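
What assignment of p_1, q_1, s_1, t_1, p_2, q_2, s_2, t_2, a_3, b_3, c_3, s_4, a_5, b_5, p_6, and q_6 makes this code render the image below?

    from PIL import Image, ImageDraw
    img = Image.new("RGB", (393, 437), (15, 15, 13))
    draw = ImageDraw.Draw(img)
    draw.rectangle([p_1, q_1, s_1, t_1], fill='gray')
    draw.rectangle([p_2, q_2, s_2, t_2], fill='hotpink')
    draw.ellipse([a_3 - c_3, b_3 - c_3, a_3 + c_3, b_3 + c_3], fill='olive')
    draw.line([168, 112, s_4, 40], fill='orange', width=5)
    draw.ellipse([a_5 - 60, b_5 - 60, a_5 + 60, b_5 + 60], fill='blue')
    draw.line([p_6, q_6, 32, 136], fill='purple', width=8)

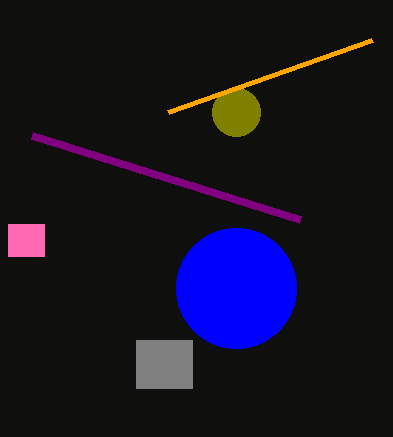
p_1 = 136, q_1 = 340, s_1 = 192, t_1 = 388, p_2 = 8, q_2 = 224, s_2 = 44, t_2 = 256, a_3 = 236, b_3 = 112, c_3 = 24, s_4 = 372, a_5 = 236, b_5 = 288, p_6 = 300, q_6 = 220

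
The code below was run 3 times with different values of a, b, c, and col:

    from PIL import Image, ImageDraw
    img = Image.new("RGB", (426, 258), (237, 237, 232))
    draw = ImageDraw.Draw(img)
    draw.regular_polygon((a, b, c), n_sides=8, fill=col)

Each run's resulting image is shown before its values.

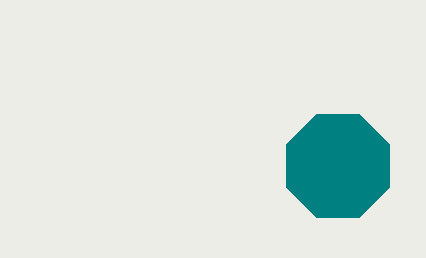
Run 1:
a = 338; b = 166; c = 56; col = 'teal'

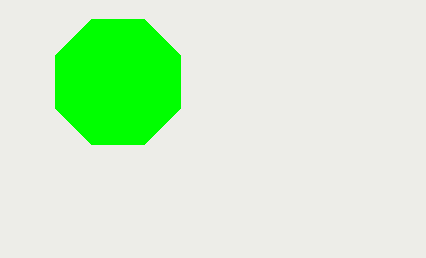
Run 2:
a = 118
b = 82
c = 68
col = 'lime'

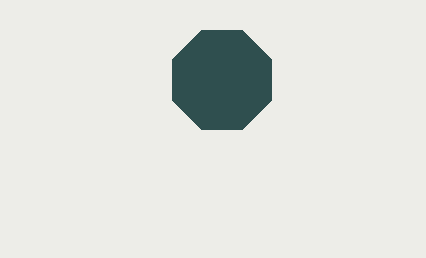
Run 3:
a = 222, b = 80, c = 54, col = 'darkslategray'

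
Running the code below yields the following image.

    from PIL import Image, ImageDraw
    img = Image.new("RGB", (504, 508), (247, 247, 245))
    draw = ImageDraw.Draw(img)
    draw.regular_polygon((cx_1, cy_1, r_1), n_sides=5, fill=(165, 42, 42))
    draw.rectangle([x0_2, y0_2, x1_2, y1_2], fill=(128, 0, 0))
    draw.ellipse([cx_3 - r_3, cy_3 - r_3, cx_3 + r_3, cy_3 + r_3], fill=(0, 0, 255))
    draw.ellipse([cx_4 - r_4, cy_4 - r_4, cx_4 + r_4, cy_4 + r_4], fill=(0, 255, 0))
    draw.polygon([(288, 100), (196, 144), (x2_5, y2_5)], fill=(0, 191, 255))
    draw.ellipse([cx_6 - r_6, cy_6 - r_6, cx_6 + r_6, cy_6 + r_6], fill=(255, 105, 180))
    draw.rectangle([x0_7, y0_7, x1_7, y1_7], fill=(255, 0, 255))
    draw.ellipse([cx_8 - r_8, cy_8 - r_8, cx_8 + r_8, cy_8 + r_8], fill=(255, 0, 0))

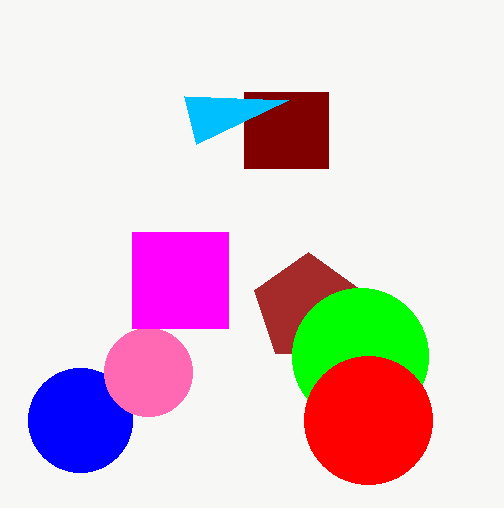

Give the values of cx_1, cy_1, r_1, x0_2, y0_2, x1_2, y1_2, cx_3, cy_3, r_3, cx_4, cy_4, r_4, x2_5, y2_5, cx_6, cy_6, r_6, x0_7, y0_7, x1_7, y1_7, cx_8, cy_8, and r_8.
cx_1 = 308, cy_1 = 308, r_1 = 56, x0_2 = 244, y0_2 = 92, x1_2 = 328, y1_2 = 168, cx_3 = 80, cy_3 = 420, r_3 = 52, cx_4 = 360, cy_4 = 356, r_4 = 68, x2_5 = 184, y2_5 = 96, cx_6 = 148, cy_6 = 372, r_6 = 44, x0_7 = 132, y0_7 = 232, x1_7 = 228, y1_7 = 328, cx_8 = 368, cy_8 = 420, r_8 = 64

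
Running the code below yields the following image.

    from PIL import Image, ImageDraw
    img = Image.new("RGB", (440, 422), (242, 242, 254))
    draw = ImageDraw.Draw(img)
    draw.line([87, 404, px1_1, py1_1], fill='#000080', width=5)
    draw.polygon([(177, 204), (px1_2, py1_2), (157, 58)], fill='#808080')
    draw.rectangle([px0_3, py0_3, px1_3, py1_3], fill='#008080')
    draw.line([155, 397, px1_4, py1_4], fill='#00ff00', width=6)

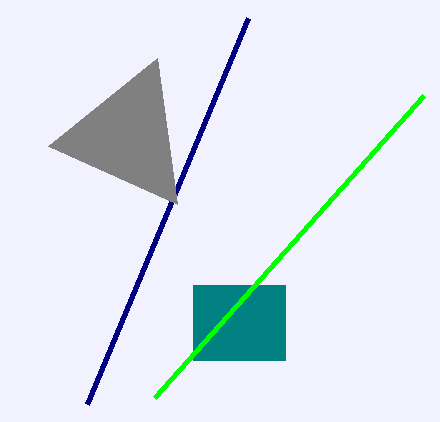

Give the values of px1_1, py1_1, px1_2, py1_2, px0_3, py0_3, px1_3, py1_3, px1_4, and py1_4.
px1_1 = 248; py1_1 = 18; px1_2 = 48; py1_2 = 146; px0_3 = 193; py0_3 = 285; px1_3 = 285; py1_3 = 360; px1_4 = 424; py1_4 = 95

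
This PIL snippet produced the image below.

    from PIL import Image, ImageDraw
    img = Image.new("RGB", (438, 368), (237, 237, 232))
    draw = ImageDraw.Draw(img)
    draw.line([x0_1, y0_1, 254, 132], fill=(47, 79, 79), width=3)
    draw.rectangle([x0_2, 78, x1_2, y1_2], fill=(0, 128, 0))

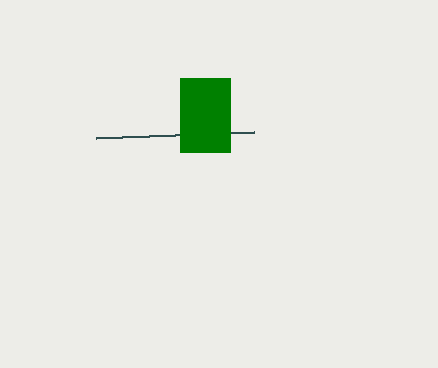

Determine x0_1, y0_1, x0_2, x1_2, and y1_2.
x0_1 = 96; y0_1 = 138; x0_2 = 180; x1_2 = 230; y1_2 = 152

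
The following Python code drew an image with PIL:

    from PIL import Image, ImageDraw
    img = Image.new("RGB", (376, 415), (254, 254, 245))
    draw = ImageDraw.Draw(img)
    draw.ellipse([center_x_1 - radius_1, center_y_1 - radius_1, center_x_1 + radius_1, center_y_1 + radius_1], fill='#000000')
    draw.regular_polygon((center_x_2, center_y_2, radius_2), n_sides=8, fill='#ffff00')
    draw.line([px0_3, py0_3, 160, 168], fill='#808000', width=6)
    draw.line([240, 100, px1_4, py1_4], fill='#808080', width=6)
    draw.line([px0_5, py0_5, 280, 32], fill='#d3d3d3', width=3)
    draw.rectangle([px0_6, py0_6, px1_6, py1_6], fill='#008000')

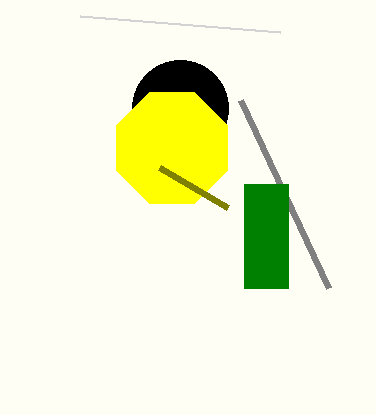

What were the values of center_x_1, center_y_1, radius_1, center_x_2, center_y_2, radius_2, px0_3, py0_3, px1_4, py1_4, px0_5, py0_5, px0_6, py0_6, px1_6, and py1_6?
center_x_1 = 180
center_y_1 = 108
radius_1 = 48
center_x_2 = 172
center_y_2 = 148
radius_2 = 60
px0_3 = 228
py0_3 = 208
px1_4 = 328
py1_4 = 288
px0_5 = 80
py0_5 = 16
px0_6 = 244
py0_6 = 184
px1_6 = 288
py1_6 = 288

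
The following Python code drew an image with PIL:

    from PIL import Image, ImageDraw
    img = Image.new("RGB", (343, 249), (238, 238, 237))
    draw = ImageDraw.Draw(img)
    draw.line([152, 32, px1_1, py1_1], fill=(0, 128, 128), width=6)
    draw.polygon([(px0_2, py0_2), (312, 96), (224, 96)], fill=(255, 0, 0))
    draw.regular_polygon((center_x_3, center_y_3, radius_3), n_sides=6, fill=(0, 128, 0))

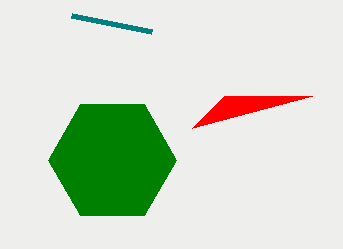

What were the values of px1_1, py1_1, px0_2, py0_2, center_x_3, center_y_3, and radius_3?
px1_1 = 72
py1_1 = 16
px0_2 = 192
py0_2 = 128
center_x_3 = 112
center_y_3 = 160
radius_3 = 64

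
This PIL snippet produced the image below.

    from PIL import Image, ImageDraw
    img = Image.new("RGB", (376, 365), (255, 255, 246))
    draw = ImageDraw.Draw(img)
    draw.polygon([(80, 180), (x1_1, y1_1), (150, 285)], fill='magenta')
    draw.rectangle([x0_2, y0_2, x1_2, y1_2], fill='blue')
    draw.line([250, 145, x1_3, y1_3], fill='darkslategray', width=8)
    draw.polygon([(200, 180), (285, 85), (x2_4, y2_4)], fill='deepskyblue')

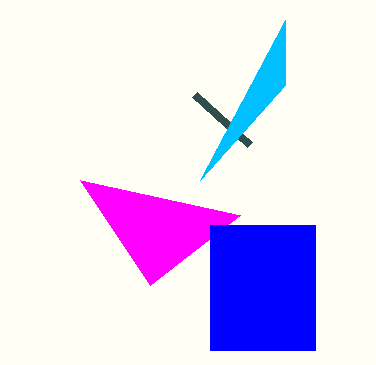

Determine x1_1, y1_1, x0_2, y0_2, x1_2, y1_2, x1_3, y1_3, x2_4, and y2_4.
x1_1 = 240; y1_1 = 215; x0_2 = 210; y0_2 = 225; x1_2 = 315; y1_2 = 350; x1_3 = 195; y1_3 = 95; x2_4 = 285; y2_4 = 20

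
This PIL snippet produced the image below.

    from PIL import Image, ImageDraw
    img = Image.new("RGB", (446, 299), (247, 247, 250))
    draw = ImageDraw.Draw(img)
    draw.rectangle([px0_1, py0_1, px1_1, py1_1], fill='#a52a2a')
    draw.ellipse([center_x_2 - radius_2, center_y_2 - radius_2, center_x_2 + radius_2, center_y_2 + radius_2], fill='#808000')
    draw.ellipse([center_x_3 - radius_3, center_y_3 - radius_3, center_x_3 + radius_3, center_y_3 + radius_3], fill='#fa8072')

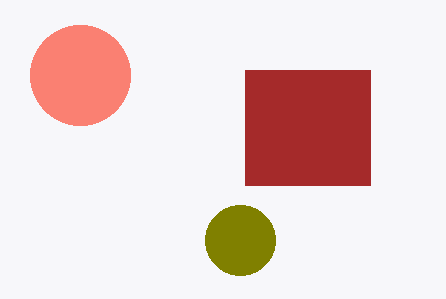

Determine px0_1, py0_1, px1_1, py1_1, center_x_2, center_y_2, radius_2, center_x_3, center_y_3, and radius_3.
px0_1 = 245
py0_1 = 70
px1_1 = 370
py1_1 = 185
center_x_2 = 240
center_y_2 = 240
radius_2 = 35
center_x_3 = 80
center_y_3 = 75
radius_3 = 50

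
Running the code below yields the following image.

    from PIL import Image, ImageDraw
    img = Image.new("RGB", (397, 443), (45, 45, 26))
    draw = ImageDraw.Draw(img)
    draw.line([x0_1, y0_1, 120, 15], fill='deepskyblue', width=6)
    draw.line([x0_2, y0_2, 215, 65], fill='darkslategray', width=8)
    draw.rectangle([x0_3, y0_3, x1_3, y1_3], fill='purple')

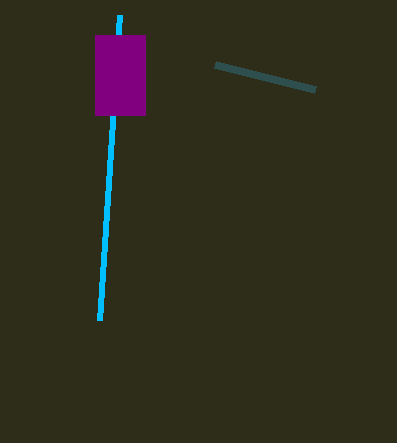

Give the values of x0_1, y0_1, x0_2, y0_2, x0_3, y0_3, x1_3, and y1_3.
x0_1 = 100; y0_1 = 320; x0_2 = 315; y0_2 = 90; x0_3 = 95; y0_3 = 35; x1_3 = 145; y1_3 = 115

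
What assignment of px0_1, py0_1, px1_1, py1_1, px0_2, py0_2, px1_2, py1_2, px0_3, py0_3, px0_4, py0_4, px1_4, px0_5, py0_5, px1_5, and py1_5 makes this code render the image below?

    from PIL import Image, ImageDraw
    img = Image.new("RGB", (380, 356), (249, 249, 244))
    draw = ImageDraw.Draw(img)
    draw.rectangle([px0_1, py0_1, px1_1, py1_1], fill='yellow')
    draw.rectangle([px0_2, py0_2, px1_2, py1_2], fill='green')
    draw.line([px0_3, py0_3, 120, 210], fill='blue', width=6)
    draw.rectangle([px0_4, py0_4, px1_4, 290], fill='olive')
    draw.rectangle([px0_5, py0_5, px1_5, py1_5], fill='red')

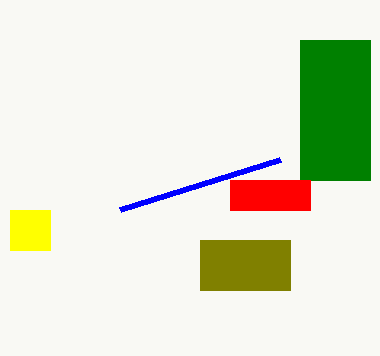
px0_1 = 10; py0_1 = 210; px1_1 = 50; py1_1 = 250; px0_2 = 300; py0_2 = 40; px1_2 = 370; py1_2 = 180; px0_3 = 280; py0_3 = 160; px0_4 = 200; py0_4 = 240; px1_4 = 290; px0_5 = 230; py0_5 = 180; px1_5 = 310; py1_5 = 210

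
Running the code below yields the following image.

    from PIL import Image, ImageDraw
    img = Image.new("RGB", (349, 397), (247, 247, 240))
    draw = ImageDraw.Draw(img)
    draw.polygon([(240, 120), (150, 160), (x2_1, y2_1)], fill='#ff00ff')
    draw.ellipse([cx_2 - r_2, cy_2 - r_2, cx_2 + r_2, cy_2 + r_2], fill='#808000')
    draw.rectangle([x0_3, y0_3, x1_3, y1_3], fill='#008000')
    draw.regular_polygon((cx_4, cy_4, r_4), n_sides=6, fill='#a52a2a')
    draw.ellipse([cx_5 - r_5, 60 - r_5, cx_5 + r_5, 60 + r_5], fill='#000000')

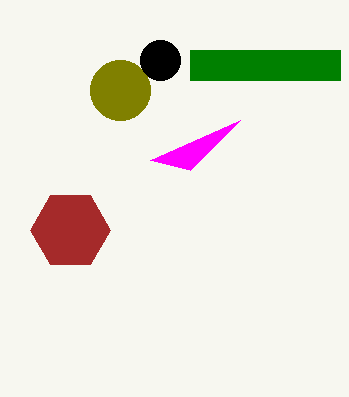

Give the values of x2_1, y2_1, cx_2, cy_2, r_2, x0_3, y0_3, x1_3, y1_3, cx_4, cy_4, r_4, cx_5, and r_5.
x2_1 = 190
y2_1 = 170
cx_2 = 120
cy_2 = 90
r_2 = 30
x0_3 = 190
y0_3 = 50
x1_3 = 340
y1_3 = 80
cx_4 = 70
cy_4 = 230
r_4 = 40
cx_5 = 160
r_5 = 20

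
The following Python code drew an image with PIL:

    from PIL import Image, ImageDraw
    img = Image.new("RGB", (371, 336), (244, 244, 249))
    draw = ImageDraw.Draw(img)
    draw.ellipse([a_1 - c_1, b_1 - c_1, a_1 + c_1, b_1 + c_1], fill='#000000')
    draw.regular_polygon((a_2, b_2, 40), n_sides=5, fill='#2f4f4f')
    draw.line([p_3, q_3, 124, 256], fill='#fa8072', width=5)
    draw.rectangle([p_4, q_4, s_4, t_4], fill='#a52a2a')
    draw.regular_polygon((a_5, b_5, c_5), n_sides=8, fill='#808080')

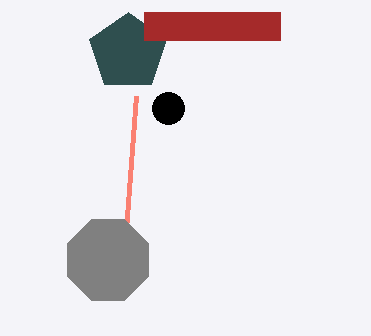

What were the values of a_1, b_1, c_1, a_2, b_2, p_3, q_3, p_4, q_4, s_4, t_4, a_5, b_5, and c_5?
a_1 = 168; b_1 = 108; c_1 = 16; a_2 = 128; b_2 = 52; p_3 = 136; q_3 = 96; p_4 = 144; q_4 = 12; s_4 = 280; t_4 = 40; a_5 = 108; b_5 = 260; c_5 = 44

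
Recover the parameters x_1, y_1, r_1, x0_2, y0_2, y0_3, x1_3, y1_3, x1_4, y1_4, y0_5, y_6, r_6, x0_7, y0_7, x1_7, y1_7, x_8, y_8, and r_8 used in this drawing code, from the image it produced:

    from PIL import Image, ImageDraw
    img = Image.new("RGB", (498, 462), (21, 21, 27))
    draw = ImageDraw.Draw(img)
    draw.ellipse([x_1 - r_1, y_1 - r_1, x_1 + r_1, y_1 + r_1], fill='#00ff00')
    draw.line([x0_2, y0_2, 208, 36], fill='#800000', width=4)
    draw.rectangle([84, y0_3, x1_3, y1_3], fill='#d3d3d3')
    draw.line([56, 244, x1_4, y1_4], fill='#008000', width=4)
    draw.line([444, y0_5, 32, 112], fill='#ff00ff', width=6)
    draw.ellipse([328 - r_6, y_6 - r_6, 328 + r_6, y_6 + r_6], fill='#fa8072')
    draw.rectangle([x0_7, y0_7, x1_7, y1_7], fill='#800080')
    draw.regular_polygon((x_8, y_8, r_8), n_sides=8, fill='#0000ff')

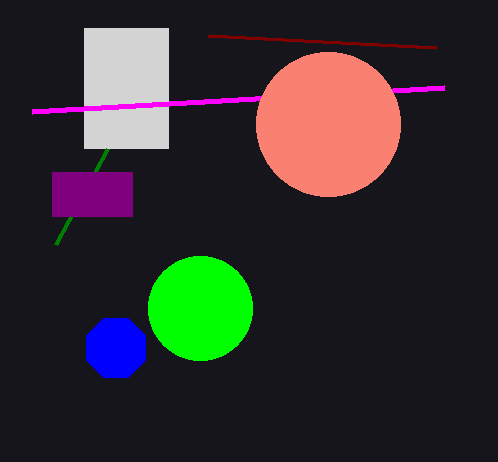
x_1 = 200; y_1 = 308; r_1 = 52; x0_2 = 436; y0_2 = 48; y0_3 = 28; x1_3 = 168; y1_3 = 148; x1_4 = 108; y1_4 = 148; y0_5 = 88; y_6 = 124; r_6 = 72; x0_7 = 52; y0_7 = 172; x1_7 = 132; y1_7 = 216; x_8 = 116; y_8 = 348; r_8 = 32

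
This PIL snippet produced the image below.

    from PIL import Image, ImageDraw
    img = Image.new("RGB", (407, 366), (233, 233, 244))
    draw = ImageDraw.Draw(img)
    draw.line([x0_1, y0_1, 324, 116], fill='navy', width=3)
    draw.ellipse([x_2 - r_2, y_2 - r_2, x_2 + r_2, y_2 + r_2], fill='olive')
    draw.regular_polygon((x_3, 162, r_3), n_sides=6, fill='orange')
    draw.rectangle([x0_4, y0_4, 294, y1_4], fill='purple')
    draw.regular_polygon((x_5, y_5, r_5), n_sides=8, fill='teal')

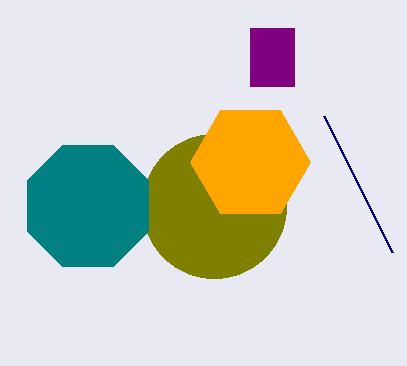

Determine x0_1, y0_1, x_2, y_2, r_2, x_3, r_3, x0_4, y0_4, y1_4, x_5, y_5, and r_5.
x0_1 = 392
y0_1 = 252
x_2 = 214
y_2 = 206
r_2 = 72
x_3 = 250
r_3 = 60
x0_4 = 250
y0_4 = 28
y1_4 = 86
x_5 = 88
y_5 = 206
r_5 = 66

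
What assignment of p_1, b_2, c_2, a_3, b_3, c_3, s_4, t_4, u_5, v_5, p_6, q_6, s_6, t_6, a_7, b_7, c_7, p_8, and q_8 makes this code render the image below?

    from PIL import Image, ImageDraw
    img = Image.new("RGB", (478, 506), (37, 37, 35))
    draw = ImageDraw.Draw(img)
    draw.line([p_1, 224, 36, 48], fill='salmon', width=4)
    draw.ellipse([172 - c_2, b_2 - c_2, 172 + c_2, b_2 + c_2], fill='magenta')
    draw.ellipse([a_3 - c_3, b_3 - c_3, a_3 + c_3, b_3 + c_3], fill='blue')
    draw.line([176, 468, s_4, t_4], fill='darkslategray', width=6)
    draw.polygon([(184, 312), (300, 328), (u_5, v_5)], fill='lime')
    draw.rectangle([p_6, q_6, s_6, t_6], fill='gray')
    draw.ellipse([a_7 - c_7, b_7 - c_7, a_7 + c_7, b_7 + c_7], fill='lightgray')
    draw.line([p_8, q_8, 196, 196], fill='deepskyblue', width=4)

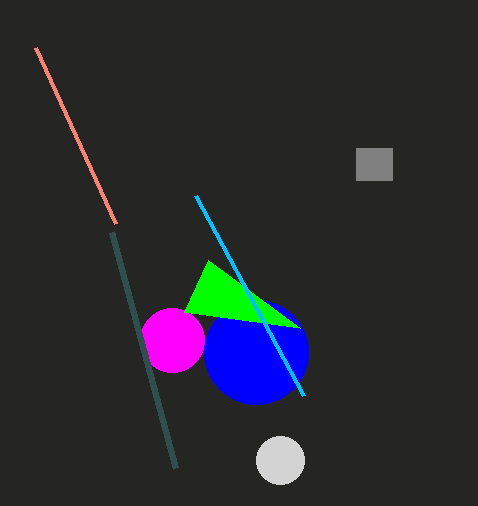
p_1 = 116, b_2 = 340, c_2 = 32, a_3 = 256, b_3 = 352, c_3 = 52, s_4 = 112, t_4 = 232, u_5 = 208, v_5 = 260, p_6 = 356, q_6 = 148, s_6 = 392, t_6 = 180, a_7 = 280, b_7 = 460, c_7 = 24, p_8 = 304, q_8 = 396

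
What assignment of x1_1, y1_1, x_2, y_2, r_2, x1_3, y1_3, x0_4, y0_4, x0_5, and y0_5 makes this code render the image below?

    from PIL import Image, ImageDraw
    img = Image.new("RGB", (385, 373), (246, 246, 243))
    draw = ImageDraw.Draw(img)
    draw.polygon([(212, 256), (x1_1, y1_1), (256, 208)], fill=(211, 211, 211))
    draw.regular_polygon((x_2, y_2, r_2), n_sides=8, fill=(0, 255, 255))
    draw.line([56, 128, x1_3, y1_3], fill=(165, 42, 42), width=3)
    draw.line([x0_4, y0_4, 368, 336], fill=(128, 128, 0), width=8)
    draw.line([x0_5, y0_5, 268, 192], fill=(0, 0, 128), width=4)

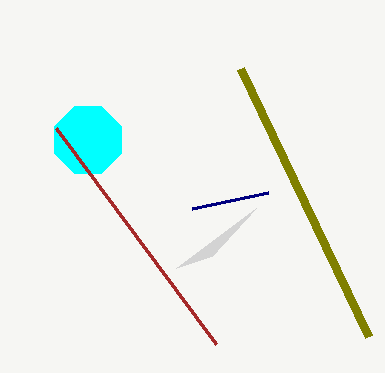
x1_1 = 176
y1_1 = 268
x_2 = 88
y_2 = 140
r_2 = 36
x1_3 = 216
y1_3 = 344
x0_4 = 240
y0_4 = 68
x0_5 = 192
y0_5 = 208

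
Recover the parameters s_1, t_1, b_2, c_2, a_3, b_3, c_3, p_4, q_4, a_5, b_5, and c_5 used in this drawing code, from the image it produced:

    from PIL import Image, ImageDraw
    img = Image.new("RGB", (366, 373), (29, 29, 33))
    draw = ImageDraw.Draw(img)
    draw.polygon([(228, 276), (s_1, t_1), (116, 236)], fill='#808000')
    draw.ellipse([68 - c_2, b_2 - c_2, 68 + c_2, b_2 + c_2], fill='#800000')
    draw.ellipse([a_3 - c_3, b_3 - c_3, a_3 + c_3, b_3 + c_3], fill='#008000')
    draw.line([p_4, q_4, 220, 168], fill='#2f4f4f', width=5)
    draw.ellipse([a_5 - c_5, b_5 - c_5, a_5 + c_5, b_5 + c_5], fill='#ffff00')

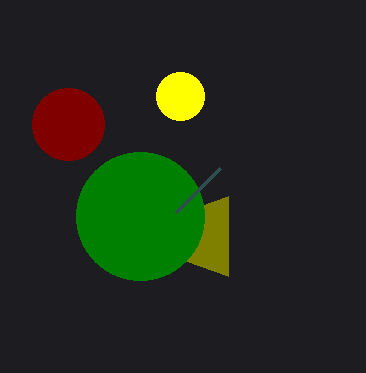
s_1 = 228, t_1 = 196, b_2 = 124, c_2 = 36, a_3 = 140, b_3 = 216, c_3 = 64, p_4 = 176, q_4 = 212, a_5 = 180, b_5 = 96, c_5 = 24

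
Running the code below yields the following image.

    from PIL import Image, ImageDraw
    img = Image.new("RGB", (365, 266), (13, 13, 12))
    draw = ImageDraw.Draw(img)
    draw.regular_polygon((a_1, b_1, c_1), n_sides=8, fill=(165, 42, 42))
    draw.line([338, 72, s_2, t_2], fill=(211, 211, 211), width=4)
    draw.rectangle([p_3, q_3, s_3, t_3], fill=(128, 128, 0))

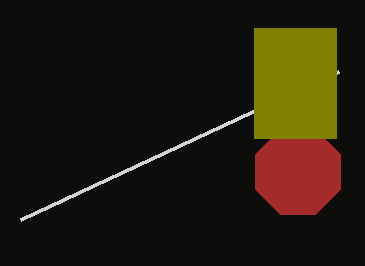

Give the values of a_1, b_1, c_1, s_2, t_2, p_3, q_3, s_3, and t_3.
a_1 = 298; b_1 = 172; c_1 = 46; s_2 = 20; t_2 = 220; p_3 = 254; q_3 = 28; s_3 = 336; t_3 = 138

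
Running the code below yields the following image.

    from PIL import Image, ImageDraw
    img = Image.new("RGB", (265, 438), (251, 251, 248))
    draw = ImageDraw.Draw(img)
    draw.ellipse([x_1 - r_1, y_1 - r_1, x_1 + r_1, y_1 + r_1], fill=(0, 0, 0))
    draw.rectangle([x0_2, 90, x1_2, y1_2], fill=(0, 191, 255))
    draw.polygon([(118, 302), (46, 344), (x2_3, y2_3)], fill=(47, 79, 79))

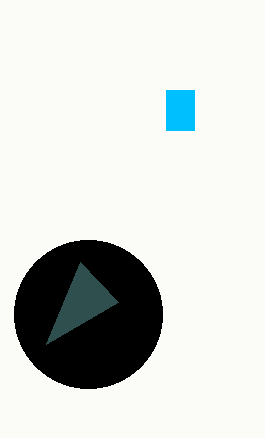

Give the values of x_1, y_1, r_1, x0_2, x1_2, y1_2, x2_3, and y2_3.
x_1 = 88
y_1 = 314
r_1 = 74
x0_2 = 166
x1_2 = 194
y1_2 = 130
x2_3 = 80
y2_3 = 262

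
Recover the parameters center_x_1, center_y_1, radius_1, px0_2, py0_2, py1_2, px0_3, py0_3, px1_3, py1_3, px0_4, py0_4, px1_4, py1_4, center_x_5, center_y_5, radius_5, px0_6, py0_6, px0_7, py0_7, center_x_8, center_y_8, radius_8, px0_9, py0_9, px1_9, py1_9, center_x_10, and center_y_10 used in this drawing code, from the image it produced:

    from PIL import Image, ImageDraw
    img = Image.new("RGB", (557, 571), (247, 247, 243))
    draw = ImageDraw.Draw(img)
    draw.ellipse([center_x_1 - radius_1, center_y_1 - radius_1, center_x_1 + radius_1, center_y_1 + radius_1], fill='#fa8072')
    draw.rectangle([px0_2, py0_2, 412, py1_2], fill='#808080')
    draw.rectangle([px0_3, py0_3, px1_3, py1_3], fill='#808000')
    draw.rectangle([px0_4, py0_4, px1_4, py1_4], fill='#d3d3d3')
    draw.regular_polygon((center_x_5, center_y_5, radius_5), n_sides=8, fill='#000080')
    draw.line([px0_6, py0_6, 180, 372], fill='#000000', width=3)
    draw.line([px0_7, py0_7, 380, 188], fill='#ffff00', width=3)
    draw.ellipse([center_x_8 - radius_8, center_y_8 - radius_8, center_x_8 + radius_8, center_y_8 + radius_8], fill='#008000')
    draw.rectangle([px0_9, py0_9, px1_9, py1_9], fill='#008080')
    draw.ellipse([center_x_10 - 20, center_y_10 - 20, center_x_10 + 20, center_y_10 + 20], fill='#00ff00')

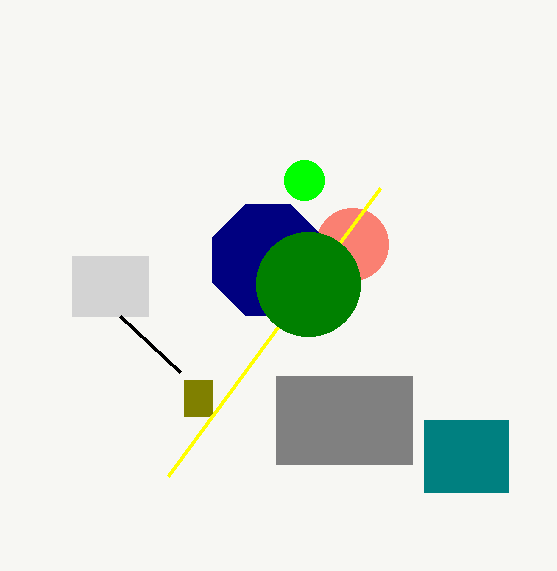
center_x_1 = 352
center_y_1 = 244
radius_1 = 36
px0_2 = 276
py0_2 = 376
py1_2 = 464
px0_3 = 184
py0_3 = 380
px1_3 = 212
py1_3 = 416
px0_4 = 72
py0_4 = 256
px1_4 = 148
py1_4 = 316
center_x_5 = 268
center_y_5 = 260
radius_5 = 60
px0_6 = 120
py0_6 = 316
px0_7 = 168
py0_7 = 476
center_x_8 = 308
center_y_8 = 284
radius_8 = 52
px0_9 = 424
py0_9 = 420
px1_9 = 508
py1_9 = 492
center_x_10 = 304
center_y_10 = 180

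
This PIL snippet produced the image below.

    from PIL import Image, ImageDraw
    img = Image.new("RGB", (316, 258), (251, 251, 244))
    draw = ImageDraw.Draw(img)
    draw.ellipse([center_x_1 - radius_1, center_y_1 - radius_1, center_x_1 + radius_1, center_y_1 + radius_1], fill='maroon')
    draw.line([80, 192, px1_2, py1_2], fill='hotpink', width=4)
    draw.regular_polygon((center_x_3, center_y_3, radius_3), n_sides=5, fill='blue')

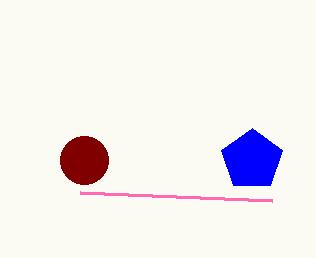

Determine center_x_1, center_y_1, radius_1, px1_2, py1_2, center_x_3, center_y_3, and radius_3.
center_x_1 = 84; center_y_1 = 160; radius_1 = 24; px1_2 = 272; py1_2 = 200; center_x_3 = 252; center_y_3 = 160; radius_3 = 32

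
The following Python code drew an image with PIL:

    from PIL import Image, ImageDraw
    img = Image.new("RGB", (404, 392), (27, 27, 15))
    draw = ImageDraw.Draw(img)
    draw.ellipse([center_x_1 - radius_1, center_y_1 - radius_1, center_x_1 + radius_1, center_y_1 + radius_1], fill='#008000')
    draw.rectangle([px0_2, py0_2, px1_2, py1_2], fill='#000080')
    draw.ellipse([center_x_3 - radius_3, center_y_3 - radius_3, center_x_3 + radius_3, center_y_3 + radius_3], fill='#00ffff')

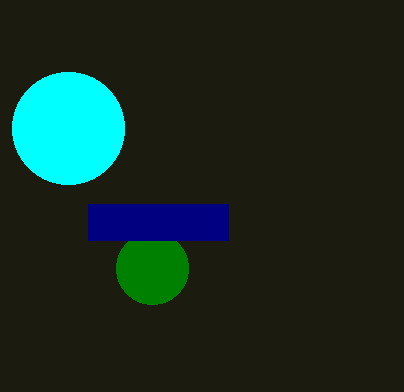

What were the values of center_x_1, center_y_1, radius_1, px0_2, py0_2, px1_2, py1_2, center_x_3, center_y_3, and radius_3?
center_x_1 = 152, center_y_1 = 268, radius_1 = 36, px0_2 = 88, py0_2 = 204, px1_2 = 228, py1_2 = 240, center_x_3 = 68, center_y_3 = 128, radius_3 = 56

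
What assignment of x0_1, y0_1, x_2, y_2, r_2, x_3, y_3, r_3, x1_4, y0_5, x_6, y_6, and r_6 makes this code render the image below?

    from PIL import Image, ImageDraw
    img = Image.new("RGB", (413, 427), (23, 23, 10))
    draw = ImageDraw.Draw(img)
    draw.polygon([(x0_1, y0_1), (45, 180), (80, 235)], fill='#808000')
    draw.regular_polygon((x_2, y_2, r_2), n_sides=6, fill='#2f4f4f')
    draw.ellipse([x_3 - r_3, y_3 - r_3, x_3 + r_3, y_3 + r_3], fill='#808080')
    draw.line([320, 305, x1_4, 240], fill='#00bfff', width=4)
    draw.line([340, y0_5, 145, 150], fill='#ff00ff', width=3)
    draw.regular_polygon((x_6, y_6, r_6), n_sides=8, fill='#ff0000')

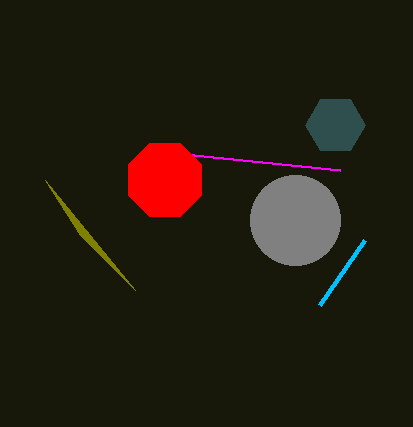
x0_1 = 135; y0_1 = 290; x_2 = 335; y_2 = 125; r_2 = 30; x_3 = 295; y_3 = 220; r_3 = 45; x1_4 = 365; y0_5 = 170; x_6 = 165; y_6 = 180; r_6 = 40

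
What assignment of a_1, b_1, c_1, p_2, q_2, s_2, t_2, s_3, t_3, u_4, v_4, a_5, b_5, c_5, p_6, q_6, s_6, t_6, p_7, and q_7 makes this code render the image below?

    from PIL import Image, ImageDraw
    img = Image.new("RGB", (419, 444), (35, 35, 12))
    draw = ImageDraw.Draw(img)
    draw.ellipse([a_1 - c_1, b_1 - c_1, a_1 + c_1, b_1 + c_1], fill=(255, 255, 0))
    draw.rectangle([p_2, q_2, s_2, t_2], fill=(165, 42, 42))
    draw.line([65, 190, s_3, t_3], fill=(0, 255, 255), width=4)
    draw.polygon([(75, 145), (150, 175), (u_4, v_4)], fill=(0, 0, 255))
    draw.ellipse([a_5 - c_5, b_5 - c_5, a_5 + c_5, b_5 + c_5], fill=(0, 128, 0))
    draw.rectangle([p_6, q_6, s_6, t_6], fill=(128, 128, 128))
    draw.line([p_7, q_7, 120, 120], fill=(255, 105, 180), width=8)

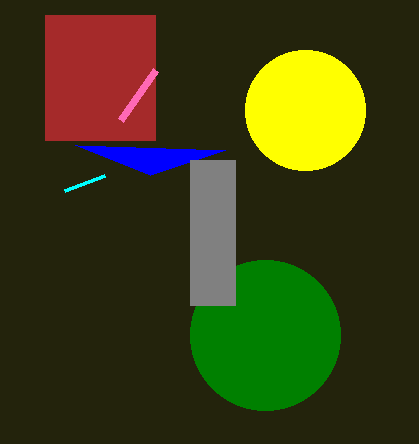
a_1 = 305; b_1 = 110; c_1 = 60; p_2 = 45; q_2 = 15; s_2 = 155; t_2 = 140; s_3 = 105; t_3 = 175; u_4 = 225; v_4 = 150; a_5 = 265; b_5 = 335; c_5 = 75; p_6 = 190; q_6 = 160; s_6 = 235; t_6 = 305; p_7 = 155; q_7 = 70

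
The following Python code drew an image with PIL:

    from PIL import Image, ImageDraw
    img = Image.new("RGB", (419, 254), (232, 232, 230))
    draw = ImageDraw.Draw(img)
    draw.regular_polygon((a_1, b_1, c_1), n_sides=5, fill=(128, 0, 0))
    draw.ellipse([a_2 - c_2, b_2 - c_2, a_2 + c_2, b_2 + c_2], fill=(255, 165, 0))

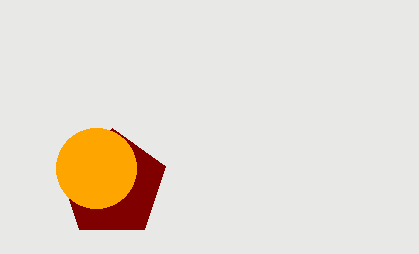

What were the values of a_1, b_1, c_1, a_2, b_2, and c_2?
a_1 = 112
b_1 = 184
c_1 = 56
a_2 = 96
b_2 = 168
c_2 = 40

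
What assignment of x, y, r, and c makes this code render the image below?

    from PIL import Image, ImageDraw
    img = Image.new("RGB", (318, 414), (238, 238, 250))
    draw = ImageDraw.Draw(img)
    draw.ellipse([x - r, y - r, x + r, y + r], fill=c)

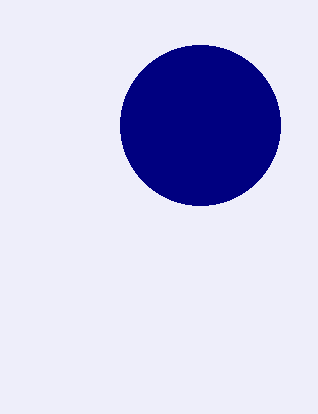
x = 200; y = 125; r = 80; c = 'navy'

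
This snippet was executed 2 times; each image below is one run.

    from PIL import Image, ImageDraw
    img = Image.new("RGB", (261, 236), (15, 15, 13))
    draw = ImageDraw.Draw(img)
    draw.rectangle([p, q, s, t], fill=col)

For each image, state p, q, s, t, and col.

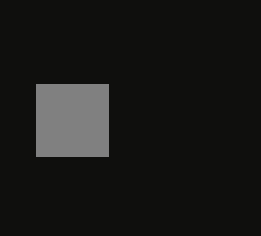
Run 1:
p = 36; q = 84; s = 108; t = 156; col = 'gray'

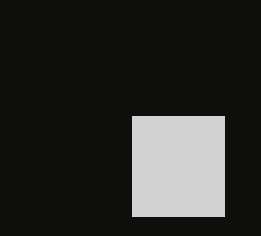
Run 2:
p = 132; q = 116; s = 224; t = 216; col = 'lightgray'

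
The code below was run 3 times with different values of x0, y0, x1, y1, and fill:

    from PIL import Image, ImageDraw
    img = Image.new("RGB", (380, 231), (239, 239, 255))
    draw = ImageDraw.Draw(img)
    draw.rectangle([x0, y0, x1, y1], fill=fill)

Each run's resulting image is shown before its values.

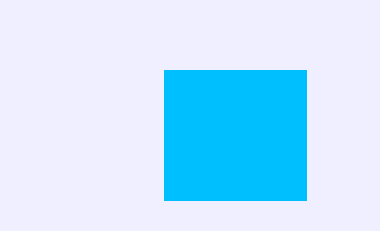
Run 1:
x0 = 164
y0 = 70
x1 = 306
y1 = 200
fill = 'deepskyblue'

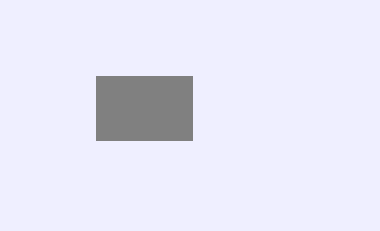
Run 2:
x0 = 96, y0 = 76, x1 = 192, y1 = 140, fill = 'gray'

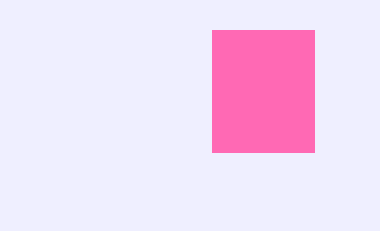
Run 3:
x0 = 212, y0 = 30, x1 = 314, y1 = 152, fill = 'hotpink'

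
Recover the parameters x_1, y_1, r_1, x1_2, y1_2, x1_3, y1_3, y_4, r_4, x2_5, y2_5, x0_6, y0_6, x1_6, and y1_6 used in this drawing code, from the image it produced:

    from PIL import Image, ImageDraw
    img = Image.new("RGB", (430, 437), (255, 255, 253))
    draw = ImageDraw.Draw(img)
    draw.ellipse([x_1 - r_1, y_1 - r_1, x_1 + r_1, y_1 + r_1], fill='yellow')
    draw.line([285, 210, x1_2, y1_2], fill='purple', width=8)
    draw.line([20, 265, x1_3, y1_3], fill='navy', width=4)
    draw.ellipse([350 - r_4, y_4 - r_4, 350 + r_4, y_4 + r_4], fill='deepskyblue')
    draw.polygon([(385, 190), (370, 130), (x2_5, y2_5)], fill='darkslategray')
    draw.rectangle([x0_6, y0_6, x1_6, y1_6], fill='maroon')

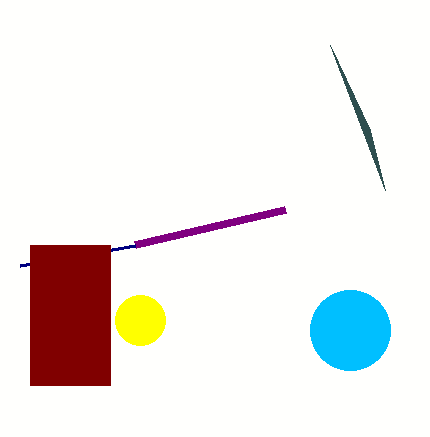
x_1 = 140
y_1 = 320
r_1 = 25
x1_2 = 135
y1_2 = 245
x1_3 = 135
y1_3 = 245
y_4 = 330
r_4 = 40
x2_5 = 330
y2_5 = 45
x0_6 = 30
y0_6 = 245
x1_6 = 110
y1_6 = 385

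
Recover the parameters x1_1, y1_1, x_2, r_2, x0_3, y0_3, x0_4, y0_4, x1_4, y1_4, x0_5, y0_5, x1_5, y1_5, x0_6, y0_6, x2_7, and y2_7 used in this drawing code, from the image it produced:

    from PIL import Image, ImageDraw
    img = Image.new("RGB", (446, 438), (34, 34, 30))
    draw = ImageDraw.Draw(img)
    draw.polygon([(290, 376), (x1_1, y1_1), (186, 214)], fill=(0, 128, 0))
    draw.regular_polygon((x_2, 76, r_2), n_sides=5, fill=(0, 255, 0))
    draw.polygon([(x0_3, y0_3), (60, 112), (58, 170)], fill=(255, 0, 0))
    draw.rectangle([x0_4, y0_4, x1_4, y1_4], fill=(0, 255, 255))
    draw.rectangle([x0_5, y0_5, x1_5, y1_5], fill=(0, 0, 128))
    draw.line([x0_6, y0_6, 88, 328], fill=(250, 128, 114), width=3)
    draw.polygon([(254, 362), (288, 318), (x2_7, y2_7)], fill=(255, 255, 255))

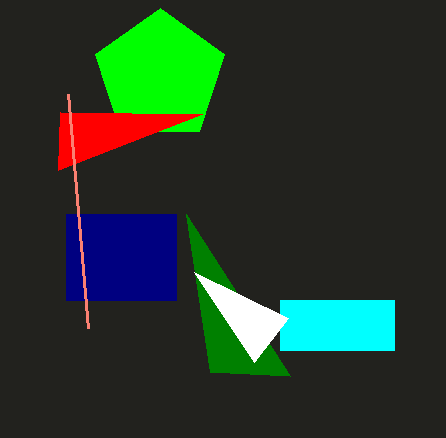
x1_1 = 210
y1_1 = 372
x_2 = 160
r_2 = 68
x0_3 = 202
y0_3 = 114
x0_4 = 280
y0_4 = 300
x1_4 = 394
y1_4 = 350
x0_5 = 66
y0_5 = 214
x1_5 = 176
y1_5 = 300
x0_6 = 68
y0_6 = 94
x2_7 = 194
y2_7 = 272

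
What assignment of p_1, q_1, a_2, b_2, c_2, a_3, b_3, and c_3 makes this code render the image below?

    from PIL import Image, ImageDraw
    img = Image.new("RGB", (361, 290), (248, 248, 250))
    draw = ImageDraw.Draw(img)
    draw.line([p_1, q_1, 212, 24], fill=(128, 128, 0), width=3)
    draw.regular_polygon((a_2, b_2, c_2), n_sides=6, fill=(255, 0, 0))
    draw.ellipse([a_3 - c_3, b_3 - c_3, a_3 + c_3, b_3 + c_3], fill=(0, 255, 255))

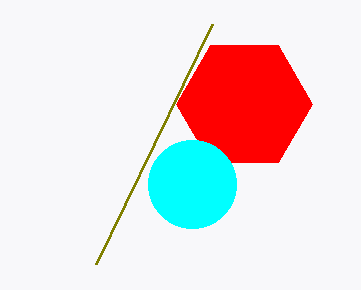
p_1 = 96
q_1 = 264
a_2 = 244
b_2 = 104
c_2 = 68
a_3 = 192
b_3 = 184
c_3 = 44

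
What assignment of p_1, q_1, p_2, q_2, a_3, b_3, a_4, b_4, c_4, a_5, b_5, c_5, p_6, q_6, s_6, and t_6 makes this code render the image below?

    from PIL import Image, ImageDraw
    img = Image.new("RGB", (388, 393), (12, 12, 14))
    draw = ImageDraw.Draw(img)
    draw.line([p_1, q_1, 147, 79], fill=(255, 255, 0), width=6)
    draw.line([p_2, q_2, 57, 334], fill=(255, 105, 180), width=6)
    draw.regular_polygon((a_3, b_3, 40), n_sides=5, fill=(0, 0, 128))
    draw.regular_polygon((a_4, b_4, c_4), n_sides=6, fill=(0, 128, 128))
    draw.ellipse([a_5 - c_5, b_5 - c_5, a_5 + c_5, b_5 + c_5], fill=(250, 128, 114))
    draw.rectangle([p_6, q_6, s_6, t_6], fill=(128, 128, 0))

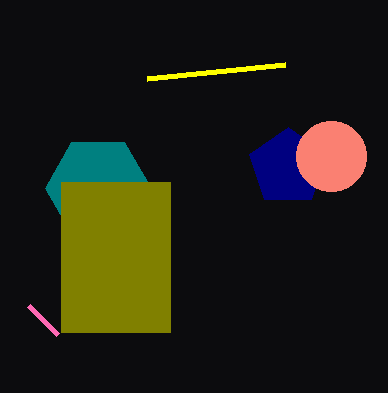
p_1 = 285
q_1 = 65
p_2 = 28
q_2 = 305
a_3 = 288
b_3 = 167
a_4 = 98
b_4 = 188
c_4 = 53
a_5 = 331
b_5 = 156
c_5 = 35
p_6 = 61
q_6 = 182
s_6 = 170
t_6 = 332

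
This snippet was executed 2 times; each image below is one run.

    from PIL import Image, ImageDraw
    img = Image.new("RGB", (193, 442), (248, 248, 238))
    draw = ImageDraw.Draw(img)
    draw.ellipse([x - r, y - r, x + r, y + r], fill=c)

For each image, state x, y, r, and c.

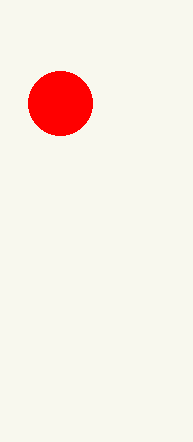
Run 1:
x = 60
y = 103
r = 32
c = 'red'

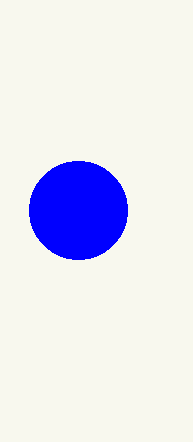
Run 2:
x = 78, y = 210, r = 49, c = 'blue'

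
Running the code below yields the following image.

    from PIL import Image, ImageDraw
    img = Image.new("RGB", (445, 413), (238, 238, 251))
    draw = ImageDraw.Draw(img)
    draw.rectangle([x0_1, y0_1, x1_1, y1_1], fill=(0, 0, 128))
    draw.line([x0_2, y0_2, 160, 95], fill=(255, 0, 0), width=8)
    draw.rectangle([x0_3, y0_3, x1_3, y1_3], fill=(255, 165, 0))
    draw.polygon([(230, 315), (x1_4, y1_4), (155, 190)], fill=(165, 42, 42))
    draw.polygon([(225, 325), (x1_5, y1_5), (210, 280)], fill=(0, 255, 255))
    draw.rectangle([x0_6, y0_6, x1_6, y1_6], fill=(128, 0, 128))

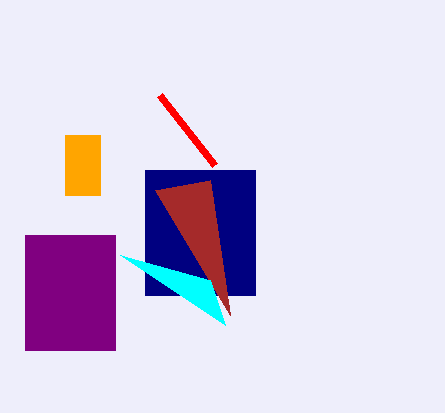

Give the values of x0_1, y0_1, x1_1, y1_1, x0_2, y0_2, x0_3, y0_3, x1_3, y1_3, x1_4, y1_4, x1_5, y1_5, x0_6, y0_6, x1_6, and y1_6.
x0_1 = 145; y0_1 = 170; x1_1 = 255; y1_1 = 295; x0_2 = 215; y0_2 = 165; x0_3 = 65; y0_3 = 135; x1_3 = 100; y1_3 = 195; x1_4 = 210; y1_4 = 180; x1_5 = 120; y1_5 = 255; x0_6 = 25; y0_6 = 235; x1_6 = 115; y1_6 = 350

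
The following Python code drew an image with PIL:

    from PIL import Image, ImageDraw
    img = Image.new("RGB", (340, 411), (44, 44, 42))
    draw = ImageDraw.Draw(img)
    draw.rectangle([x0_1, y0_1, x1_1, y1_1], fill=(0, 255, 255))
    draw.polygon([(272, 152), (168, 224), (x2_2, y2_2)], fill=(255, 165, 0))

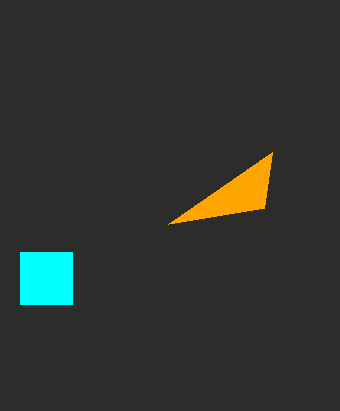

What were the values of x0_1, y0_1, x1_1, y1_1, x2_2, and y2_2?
x0_1 = 20
y0_1 = 252
x1_1 = 72
y1_1 = 304
x2_2 = 264
y2_2 = 208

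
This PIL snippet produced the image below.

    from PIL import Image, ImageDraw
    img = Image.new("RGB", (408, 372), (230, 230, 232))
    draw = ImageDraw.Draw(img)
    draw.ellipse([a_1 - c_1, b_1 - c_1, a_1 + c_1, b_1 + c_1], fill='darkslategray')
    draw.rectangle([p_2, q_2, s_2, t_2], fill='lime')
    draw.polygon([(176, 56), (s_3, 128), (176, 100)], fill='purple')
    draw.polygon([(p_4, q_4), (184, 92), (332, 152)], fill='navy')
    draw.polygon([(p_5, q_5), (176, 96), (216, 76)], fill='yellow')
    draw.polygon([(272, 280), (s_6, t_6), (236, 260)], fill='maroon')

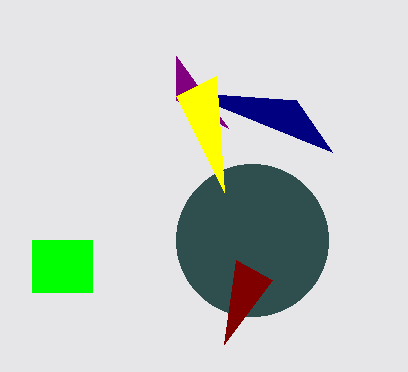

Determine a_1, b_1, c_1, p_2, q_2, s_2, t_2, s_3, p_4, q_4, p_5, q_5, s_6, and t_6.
a_1 = 252
b_1 = 240
c_1 = 76
p_2 = 32
q_2 = 240
s_2 = 92
t_2 = 292
s_3 = 228
p_4 = 296
q_4 = 100
p_5 = 224
q_5 = 192
s_6 = 224
t_6 = 344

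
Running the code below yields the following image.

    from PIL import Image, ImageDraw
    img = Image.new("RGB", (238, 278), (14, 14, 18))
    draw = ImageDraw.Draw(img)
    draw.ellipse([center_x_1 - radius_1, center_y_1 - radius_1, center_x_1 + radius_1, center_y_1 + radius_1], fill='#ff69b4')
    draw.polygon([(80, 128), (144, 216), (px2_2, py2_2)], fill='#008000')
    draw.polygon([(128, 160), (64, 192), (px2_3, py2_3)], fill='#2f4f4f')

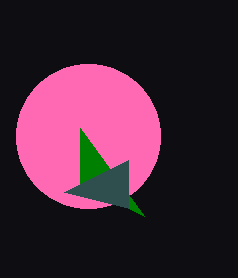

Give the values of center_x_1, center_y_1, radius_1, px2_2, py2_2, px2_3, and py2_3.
center_x_1 = 88
center_y_1 = 136
radius_1 = 72
px2_2 = 80
py2_2 = 184
px2_3 = 128
py2_3 = 208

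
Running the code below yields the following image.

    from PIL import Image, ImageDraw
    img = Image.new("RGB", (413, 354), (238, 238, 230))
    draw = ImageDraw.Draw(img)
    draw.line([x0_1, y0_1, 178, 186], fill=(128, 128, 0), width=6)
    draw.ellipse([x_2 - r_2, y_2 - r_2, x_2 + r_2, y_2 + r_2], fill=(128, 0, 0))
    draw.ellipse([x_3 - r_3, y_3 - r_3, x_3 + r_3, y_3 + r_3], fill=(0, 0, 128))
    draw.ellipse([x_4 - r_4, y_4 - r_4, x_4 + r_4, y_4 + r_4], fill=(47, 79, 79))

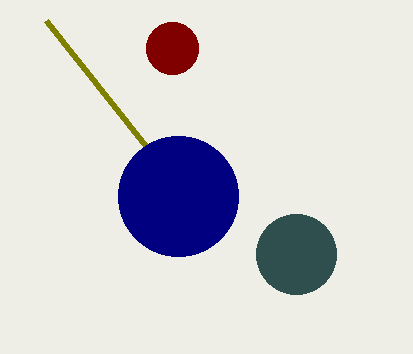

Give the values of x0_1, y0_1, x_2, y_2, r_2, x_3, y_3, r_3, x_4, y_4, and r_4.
x0_1 = 46
y0_1 = 20
x_2 = 172
y_2 = 48
r_2 = 26
x_3 = 178
y_3 = 196
r_3 = 60
x_4 = 296
y_4 = 254
r_4 = 40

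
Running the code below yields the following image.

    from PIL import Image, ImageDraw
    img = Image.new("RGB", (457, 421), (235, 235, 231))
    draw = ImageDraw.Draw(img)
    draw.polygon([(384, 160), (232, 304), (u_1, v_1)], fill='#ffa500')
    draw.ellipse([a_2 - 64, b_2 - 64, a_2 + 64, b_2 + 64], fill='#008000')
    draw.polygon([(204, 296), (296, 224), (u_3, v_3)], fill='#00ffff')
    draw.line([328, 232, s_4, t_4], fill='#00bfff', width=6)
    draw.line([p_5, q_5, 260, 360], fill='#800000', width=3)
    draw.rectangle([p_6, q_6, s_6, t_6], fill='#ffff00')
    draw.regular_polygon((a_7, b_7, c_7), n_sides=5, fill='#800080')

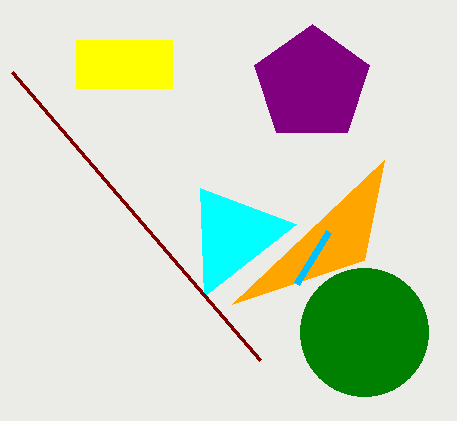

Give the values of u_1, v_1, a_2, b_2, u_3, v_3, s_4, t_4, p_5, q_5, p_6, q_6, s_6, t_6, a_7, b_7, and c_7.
u_1 = 364
v_1 = 260
a_2 = 364
b_2 = 332
u_3 = 200
v_3 = 188
s_4 = 296
t_4 = 284
p_5 = 12
q_5 = 72
p_6 = 76
q_6 = 40
s_6 = 172
t_6 = 88
a_7 = 312
b_7 = 84
c_7 = 60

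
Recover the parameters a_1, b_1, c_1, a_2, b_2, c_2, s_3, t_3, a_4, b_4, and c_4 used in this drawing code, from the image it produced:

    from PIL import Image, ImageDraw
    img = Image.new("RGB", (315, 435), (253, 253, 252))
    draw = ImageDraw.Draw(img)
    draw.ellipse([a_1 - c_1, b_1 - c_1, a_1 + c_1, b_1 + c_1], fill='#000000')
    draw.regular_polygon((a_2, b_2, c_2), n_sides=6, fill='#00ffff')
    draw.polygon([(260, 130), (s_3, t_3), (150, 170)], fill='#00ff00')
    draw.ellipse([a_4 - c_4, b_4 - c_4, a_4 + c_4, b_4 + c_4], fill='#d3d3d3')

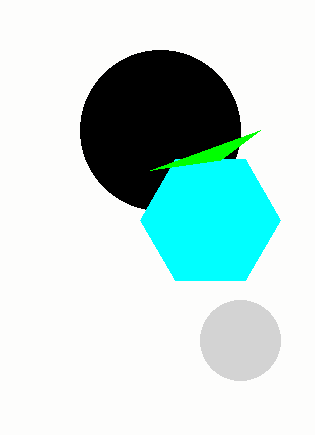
a_1 = 160, b_1 = 130, c_1 = 80, a_2 = 210, b_2 = 220, c_2 = 70, s_3 = 220, t_3 = 160, a_4 = 240, b_4 = 340, c_4 = 40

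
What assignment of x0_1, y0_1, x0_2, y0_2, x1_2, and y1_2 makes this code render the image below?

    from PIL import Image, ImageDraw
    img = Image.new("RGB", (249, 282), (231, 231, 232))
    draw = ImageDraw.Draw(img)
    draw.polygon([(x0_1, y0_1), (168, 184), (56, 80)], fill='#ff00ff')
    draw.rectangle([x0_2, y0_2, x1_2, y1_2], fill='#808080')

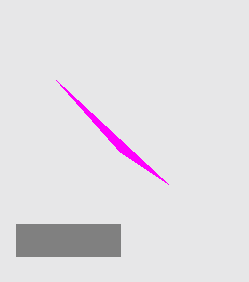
x0_1 = 120
y0_1 = 152
x0_2 = 16
y0_2 = 224
x1_2 = 120
y1_2 = 256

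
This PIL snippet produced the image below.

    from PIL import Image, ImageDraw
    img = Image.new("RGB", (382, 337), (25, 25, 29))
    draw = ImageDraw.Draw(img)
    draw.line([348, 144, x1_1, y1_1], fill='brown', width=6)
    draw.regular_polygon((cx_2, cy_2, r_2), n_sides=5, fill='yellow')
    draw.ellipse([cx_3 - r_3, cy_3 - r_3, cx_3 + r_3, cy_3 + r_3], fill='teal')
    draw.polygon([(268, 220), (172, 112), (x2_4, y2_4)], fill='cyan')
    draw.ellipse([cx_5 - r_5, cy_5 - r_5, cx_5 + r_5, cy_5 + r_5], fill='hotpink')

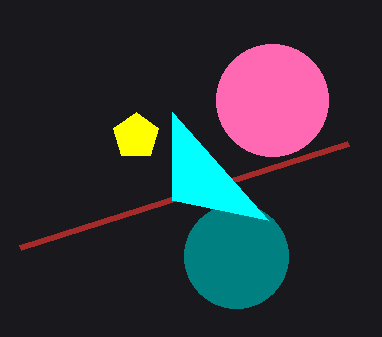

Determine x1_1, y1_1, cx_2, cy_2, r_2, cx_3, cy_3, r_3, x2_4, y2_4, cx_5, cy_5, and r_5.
x1_1 = 20; y1_1 = 248; cx_2 = 136; cy_2 = 136; r_2 = 24; cx_3 = 236; cy_3 = 256; r_3 = 52; x2_4 = 172; y2_4 = 200; cx_5 = 272; cy_5 = 100; r_5 = 56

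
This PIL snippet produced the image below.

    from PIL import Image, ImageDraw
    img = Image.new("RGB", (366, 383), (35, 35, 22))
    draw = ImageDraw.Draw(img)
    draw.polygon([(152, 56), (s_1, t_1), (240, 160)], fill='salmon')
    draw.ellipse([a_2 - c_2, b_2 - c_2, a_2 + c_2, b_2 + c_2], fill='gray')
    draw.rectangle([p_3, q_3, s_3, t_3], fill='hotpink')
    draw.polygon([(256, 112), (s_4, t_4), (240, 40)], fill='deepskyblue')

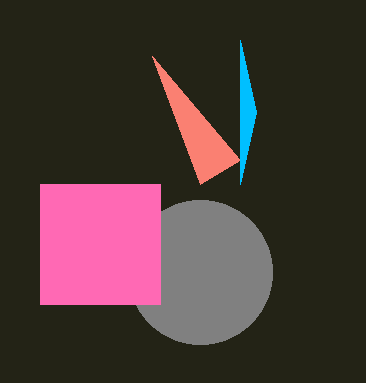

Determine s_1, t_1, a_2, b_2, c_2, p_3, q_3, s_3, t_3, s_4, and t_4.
s_1 = 200
t_1 = 184
a_2 = 200
b_2 = 272
c_2 = 72
p_3 = 40
q_3 = 184
s_3 = 160
t_3 = 304
s_4 = 240
t_4 = 184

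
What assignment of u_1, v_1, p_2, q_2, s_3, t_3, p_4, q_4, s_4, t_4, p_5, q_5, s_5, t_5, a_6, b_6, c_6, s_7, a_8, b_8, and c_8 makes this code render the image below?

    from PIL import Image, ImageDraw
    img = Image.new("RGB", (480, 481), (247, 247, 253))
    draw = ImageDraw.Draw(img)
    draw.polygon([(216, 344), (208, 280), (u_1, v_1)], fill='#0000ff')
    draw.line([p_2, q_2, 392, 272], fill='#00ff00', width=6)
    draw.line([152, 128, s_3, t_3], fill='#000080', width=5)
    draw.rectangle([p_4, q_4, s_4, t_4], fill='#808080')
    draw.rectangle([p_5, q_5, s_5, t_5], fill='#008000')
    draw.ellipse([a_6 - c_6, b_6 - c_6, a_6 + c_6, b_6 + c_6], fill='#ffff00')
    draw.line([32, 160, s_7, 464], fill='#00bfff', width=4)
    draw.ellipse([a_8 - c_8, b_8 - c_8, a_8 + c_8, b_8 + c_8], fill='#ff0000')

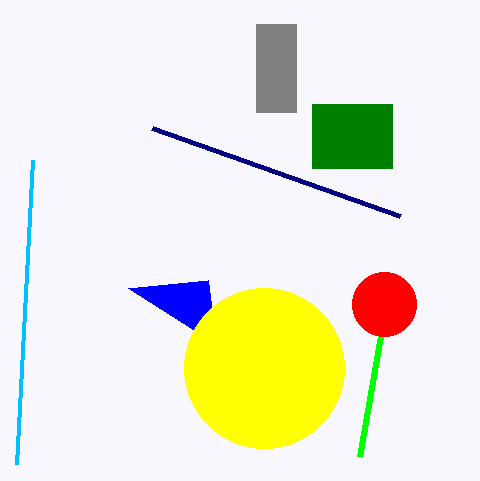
u_1 = 128
v_1 = 288
p_2 = 360
q_2 = 456
s_3 = 400
t_3 = 216
p_4 = 256
q_4 = 24
s_4 = 296
t_4 = 112
p_5 = 312
q_5 = 104
s_5 = 392
t_5 = 168
a_6 = 264
b_6 = 368
c_6 = 80
s_7 = 16
a_8 = 384
b_8 = 304
c_8 = 32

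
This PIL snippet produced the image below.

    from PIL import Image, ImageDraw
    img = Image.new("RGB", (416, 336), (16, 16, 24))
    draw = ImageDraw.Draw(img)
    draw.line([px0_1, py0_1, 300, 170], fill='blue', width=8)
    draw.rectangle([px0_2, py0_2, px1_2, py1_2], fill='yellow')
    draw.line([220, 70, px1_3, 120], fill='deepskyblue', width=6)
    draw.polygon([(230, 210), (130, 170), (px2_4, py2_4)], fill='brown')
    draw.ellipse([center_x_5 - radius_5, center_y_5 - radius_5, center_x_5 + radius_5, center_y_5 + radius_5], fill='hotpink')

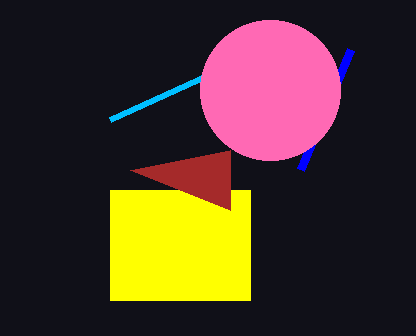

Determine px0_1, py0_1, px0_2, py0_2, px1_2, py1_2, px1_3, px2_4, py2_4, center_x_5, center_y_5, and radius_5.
px0_1 = 350, py0_1 = 50, px0_2 = 110, py0_2 = 190, px1_2 = 250, py1_2 = 300, px1_3 = 110, px2_4 = 230, py2_4 = 150, center_x_5 = 270, center_y_5 = 90, radius_5 = 70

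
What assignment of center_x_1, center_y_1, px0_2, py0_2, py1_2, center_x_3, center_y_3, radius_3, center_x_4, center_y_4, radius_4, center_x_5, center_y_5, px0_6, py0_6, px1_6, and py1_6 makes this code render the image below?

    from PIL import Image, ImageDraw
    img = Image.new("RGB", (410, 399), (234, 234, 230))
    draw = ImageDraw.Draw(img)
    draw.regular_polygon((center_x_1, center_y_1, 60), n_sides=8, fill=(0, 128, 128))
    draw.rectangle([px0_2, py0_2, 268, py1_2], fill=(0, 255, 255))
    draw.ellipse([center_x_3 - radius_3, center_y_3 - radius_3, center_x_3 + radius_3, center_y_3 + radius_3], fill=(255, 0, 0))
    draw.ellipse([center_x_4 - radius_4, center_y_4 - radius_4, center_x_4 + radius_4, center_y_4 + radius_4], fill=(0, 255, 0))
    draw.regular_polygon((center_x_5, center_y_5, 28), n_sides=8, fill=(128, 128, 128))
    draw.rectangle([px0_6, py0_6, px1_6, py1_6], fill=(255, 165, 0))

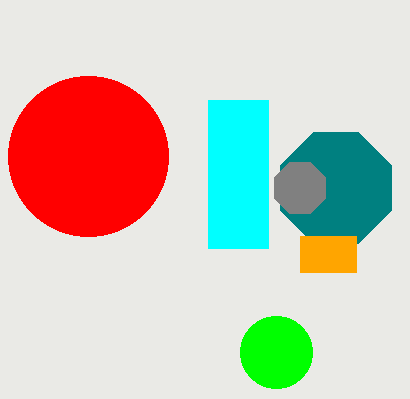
center_x_1 = 336
center_y_1 = 188
px0_2 = 208
py0_2 = 100
py1_2 = 248
center_x_3 = 88
center_y_3 = 156
radius_3 = 80
center_x_4 = 276
center_y_4 = 352
radius_4 = 36
center_x_5 = 300
center_y_5 = 188
px0_6 = 300
py0_6 = 236
px1_6 = 356
py1_6 = 272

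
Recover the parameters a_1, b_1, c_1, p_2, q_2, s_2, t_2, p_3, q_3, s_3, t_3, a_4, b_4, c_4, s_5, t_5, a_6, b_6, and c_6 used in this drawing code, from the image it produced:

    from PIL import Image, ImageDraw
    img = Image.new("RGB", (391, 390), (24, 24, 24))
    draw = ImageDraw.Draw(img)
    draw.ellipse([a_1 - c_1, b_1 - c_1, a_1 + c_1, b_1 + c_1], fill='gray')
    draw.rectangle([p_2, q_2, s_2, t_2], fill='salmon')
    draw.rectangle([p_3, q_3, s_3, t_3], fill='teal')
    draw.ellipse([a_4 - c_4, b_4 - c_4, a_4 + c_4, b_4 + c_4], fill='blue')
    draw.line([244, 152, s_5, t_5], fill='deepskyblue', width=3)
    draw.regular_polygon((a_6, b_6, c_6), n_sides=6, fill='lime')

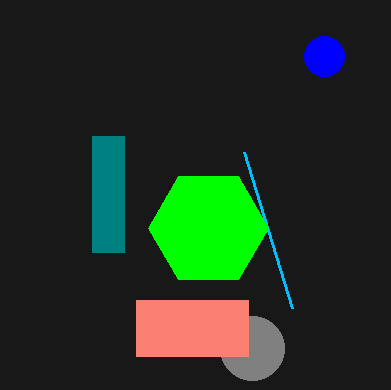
a_1 = 252
b_1 = 348
c_1 = 32
p_2 = 136
q_2 = 300
s_2 = 248
t_2 = 356
p_3 = 92
q_3 = 136
s_3 = 124
t_3 = 252
a_4 = 324
b_4 = 56
c_4 = 20
s_5 = 292
t_5 = 308
a_6 = 208
b_6 = 228
c_6 = 60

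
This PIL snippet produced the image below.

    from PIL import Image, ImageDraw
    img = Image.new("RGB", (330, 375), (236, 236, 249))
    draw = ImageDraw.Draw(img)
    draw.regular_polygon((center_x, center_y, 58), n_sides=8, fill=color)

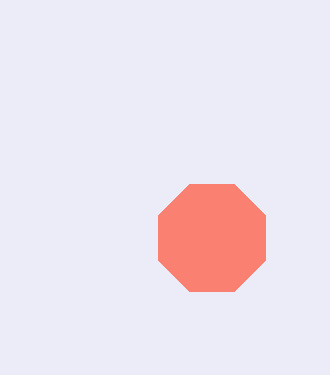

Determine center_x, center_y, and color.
center_x = 212, center_y = 238, color = 'salmon'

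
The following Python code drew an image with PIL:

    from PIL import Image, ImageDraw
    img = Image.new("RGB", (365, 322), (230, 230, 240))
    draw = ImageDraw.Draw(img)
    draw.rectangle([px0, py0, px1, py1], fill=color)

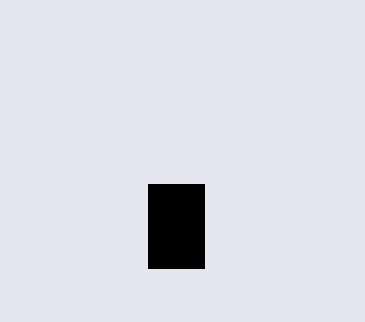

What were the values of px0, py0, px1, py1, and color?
px0 = 148; py0 = 184; px1 = 204; py1 = 268; color = 'black'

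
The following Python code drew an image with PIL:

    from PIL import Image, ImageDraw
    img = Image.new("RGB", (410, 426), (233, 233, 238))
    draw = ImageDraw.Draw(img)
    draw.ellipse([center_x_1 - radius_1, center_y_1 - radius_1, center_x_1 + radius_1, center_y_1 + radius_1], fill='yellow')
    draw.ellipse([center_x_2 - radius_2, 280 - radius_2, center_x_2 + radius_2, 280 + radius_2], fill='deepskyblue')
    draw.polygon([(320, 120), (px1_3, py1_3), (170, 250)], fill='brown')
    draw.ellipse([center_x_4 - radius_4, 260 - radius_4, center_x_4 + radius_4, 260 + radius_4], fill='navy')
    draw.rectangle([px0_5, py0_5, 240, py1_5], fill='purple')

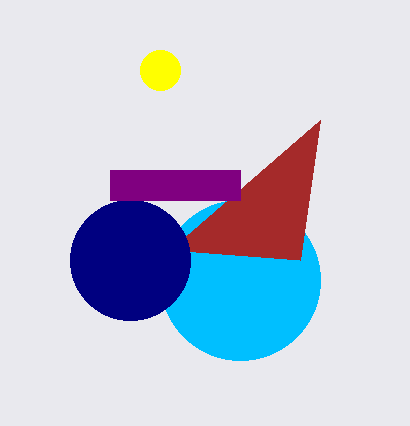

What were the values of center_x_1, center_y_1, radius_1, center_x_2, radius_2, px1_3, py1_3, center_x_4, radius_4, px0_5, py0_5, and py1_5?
center_x_1 = 160; center_y_1 = 70; radius_1 = 20; center_x_2 = 240; radius_2 = 80; px1_3 = 300; py1_3 = 260; center_x_4 = 130; radius_4 = 60; px0_5 = 110; py0_5 = 170; py1_5 = 200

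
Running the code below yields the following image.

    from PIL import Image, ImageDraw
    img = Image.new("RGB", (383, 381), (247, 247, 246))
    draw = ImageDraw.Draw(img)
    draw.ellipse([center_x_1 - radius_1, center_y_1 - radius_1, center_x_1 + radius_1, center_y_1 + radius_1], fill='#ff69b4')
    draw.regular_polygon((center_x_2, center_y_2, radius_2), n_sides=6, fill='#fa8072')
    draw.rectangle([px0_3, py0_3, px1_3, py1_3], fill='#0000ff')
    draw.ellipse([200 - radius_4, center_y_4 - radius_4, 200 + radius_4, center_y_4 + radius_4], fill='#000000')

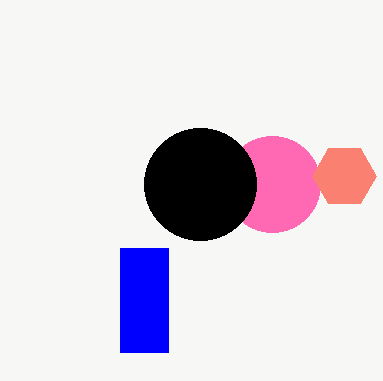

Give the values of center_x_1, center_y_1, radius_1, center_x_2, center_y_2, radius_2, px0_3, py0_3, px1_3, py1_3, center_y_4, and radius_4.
center_x_1 = 272, center_y_1 = 184, radius_1 = 48, center_x_2 = 344, center_y_2 = 176, radius_2 = 32, px0_3 = 120, py0_3 = 248, px1_3 = 168, py1_3 = 352, center_y_4 = 184, radius_4 = 56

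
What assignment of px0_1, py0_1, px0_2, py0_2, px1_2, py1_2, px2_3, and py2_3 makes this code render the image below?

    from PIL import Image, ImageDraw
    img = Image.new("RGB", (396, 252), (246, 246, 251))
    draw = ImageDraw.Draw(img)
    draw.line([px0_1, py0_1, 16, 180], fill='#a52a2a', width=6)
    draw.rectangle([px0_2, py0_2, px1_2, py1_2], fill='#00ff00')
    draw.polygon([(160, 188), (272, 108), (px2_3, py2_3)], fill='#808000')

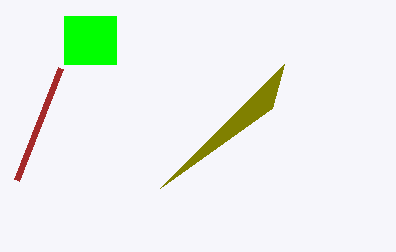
px0_1 = 60
py0_1 = 68
px0_2 = 64
py0_2 = 16
px1_2 = 116
py1_2 = 64
px2_3 = 284
py2_3 = 64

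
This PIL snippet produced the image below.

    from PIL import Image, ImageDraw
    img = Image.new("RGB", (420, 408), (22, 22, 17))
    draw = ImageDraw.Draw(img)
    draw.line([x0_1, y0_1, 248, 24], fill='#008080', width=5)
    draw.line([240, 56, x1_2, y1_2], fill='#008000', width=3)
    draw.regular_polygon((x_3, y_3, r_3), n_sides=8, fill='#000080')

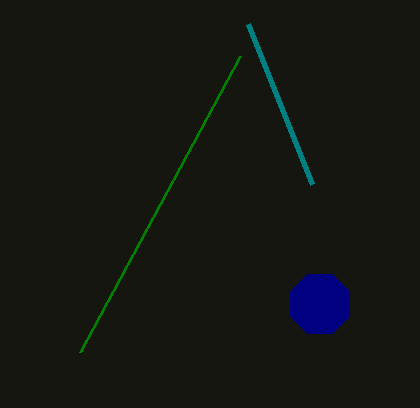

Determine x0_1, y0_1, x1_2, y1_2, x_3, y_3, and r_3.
x0_1 = 312; y0_1 = 184; x1_2 = 80; y1_2 = 352; x_3 = 320; y_3 = 304; r_3 = 32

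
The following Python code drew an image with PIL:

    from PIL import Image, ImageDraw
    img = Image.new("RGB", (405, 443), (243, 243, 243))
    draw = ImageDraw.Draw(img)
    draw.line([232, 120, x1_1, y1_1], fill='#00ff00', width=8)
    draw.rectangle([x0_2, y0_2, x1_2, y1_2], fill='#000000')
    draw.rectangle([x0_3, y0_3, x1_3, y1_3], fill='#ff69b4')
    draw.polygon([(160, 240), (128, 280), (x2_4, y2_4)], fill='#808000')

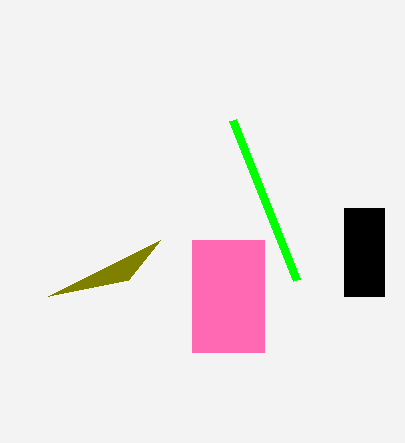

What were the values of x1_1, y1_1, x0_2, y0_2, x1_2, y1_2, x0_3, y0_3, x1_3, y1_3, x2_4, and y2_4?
x1_1 = 296
y1_1 = 280
x0_2 = 344
y0_2 = 208
x1_2 = 384
y1_2 = 296
x0_3 = 192
y0_3 = 240
x1_3 = 264
y1_3 = 352
x2_4 = 48
y2_4 = 296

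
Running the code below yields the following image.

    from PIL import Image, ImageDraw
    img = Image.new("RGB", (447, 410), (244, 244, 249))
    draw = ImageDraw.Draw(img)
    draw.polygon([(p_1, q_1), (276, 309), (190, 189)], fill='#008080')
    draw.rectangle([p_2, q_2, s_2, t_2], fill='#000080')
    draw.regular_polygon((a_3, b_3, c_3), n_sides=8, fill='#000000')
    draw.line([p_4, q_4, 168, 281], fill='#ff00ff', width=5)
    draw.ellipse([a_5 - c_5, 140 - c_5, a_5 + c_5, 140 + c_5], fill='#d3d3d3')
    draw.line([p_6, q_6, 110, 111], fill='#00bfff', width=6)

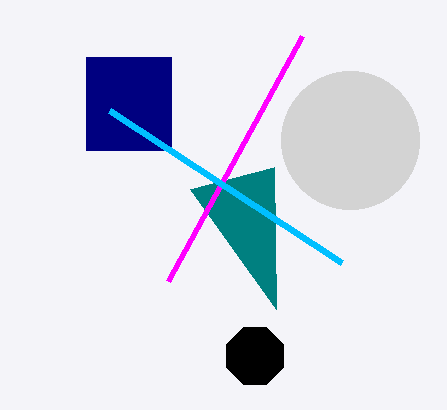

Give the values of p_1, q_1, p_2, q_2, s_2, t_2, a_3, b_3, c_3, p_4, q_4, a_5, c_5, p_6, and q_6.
p_1 = 274
q_1 = 167
p_2 = 86
q_2 = 57
s_2 = 171
t_2 = 150
a_3 = 255
b_3 = 356
c_3 = 31
p_4 = 302
q_4 = 36
a_5 = 350
c_5 = 69
p_6 = 342
q_6 = 263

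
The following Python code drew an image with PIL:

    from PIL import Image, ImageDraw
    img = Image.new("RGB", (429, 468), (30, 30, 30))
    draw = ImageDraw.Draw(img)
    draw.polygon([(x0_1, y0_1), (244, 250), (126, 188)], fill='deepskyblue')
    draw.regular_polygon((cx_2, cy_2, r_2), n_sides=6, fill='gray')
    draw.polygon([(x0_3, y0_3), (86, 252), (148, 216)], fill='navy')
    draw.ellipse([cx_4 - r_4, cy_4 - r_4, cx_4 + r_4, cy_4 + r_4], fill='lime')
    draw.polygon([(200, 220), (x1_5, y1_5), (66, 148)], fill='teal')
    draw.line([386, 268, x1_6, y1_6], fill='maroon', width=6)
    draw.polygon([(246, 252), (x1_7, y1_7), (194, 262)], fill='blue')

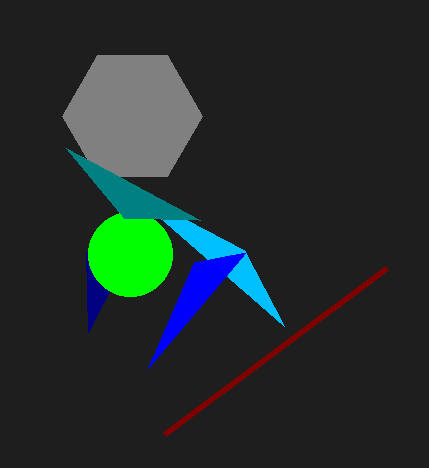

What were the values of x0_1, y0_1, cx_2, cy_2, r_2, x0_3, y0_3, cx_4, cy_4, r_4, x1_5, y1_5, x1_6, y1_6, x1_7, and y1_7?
x0_1 = 284; y0_1 = 326; cx_2 = 132; cy_2 = 116; r_2 = 70; x0_3 = 88; y0_3 = 332; cx_4 = 130; cy_4 = 254; r_4 = 42; x1_5 = 124; y1_5 = 218; x1_6 = 164; y1_6 = 434; x1_7 = 148; y1_7 = 368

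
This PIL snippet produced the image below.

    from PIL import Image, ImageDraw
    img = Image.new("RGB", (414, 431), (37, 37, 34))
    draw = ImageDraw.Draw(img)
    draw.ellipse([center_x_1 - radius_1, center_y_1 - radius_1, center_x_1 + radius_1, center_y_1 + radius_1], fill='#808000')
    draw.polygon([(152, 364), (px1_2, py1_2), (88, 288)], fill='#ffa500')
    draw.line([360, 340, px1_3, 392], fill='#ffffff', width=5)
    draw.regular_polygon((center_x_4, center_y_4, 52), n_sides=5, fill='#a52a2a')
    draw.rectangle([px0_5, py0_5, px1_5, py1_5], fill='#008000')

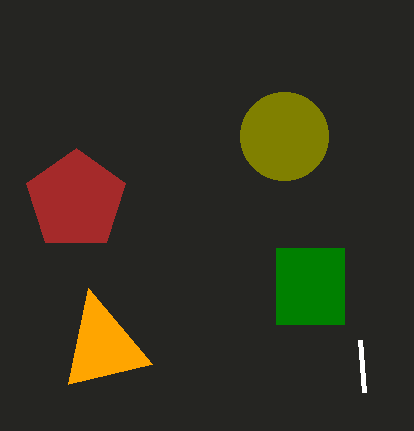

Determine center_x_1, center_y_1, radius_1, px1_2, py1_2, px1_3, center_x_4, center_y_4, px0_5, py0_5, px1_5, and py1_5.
center_x_1 = 284; center_y_1 = 136; radius_1 = 44; px1_2 = 68; py1_2 = 384; px1_3 = 364; center_x_4 = 76; center_y_4 = 200; px0_5 = 276; py0_5 = 248; px1_5 = 344; py1_5 = 324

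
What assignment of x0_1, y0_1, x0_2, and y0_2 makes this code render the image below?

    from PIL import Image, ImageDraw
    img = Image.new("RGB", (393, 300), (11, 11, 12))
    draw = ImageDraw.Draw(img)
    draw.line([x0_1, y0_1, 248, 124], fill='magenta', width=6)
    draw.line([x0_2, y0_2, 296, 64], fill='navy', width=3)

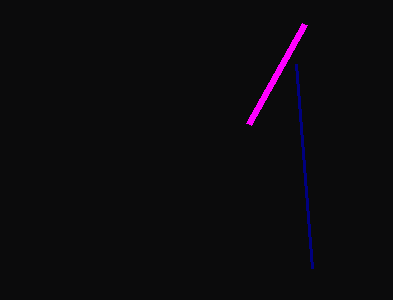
x0_1 = 304; y0_1 = 24; x0_2 = 312; y0_2 = 268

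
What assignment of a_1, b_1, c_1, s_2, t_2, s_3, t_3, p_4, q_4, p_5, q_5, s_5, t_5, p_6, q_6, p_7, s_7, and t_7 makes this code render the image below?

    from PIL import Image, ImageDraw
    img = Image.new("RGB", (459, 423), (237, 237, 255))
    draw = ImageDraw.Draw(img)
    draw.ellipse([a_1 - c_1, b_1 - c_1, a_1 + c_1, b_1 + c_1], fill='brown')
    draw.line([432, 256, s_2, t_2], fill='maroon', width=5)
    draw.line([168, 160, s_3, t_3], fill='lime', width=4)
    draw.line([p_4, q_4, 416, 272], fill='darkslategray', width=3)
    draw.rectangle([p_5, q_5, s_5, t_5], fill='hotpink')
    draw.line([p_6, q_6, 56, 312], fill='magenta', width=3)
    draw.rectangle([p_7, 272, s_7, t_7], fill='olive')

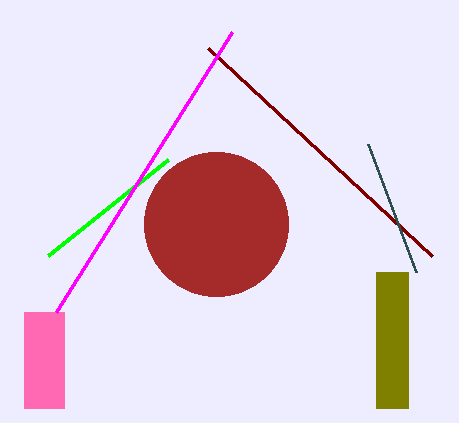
a_1 = 216, b_1 = 224, c_1 = 72, s_2 = 208, t_2 = 48, s_3 = 48, t_3 = 256, p_4 = 368, q_4 = 144, p_5 = 24, q_5 = 312, s_5 = 64, t_5 = 408, p_6 = 232, q_6 = 32, p_7 = 376, s_7 = 408, t_7 = 408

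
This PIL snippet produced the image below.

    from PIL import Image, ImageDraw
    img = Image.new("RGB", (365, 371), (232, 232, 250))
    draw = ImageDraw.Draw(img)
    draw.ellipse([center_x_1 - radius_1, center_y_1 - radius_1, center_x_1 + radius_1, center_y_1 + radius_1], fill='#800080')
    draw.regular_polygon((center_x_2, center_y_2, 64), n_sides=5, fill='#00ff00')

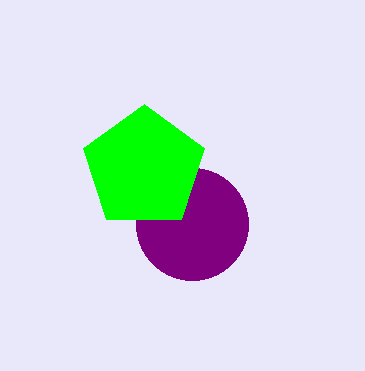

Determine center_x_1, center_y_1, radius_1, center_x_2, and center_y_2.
center_x_1 = 192; center_y_1 = 224; radius_1 = 56; center_x_2 = 144; center_y_2 = 168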